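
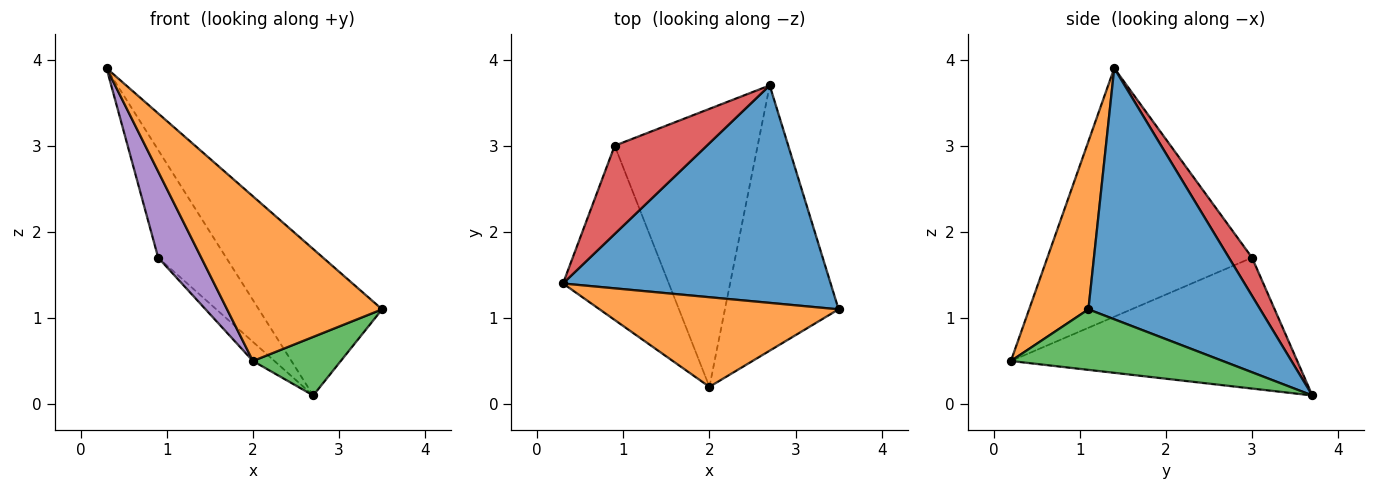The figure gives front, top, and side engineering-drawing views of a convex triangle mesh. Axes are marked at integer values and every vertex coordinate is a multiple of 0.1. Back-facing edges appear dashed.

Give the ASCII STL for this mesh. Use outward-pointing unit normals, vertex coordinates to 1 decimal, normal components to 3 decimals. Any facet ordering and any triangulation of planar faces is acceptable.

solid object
 facet normal 0.614 0.441 0.655
  outer loop
   vertex 2.7 3.7 0.1
   vertex 0.3 1.4 3.9
   vertex 3.5 1.1 1.1
  endloop
 endfacet
 facet normal 0.318 -0.833 0.453
  outer loop
   vertex 2.0 0.2 0.5
   vertex 3.5 1.1 1.1
   vertex 0.3 1.4 3.9
  endloop
 endfacet
 facet normal 0.461 -0.191 -0.866
  outer loop
   vertex 2.0 0.2 0.5
   vertex 2.7 3.7 0.1
   vertex 3.5 1.1 1.1
  endloop
 endfacet
 facet normal 0.254 0.748 0.613
  outer loop
   vertex 0.9 3.0 1.7
   vertex 0.3 1.4 3.9
   vertex 2.7 3.7 0.1
  endloop
 endfacet
 facet normal -0.903 -0.190 -0.385
  outer loop
   vertex 0.9 3.0 1.7
   vertex 2.0 0.2 0.5
   vertex 0.3 1.4 3.9
  endloop
 endfacet
 facet normal -0.674 0.051 -0.737
  outer loop
   vertex 0.9 3.0 1.7
   vertex 2.7 3.7 0.1
   vertex 2.0 0.2 0.5
  endloop
 endfacet
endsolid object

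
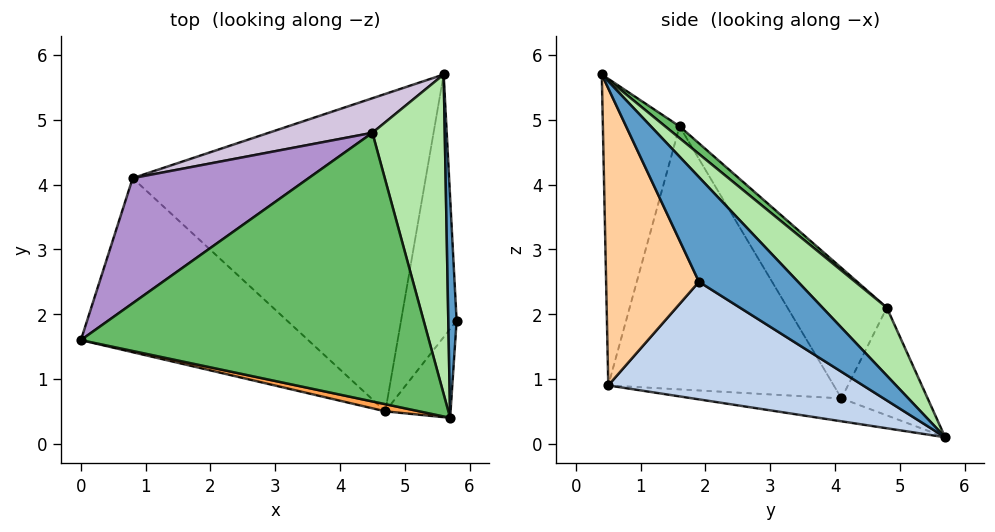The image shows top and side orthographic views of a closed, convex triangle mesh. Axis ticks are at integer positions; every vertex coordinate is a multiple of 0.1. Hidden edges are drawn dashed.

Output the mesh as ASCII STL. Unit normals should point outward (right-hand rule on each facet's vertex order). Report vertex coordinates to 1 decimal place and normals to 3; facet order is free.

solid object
 facet normal 0.992 0.102 0.079
  outer loop
   vertex 5.7 0.4 5.7
   vertex 5.8 1.9 2.5
   vertex 5.6 5.7 0.1
  endloop
 endfacet
 facet normal 0.883 -0.217 -0.417
  outer loop
   vertex 4.7 0.5 0.9
   vertex 5.6 5.7 0.1
   vertex 5.8 1.9 2.5
  endloop
 endfacet
 facet normal -0.209 -0.978 0.023
  outer loop
   vertex 4.7 0.5 0.9
   vertex 5.7 0.4 5.7
   vertex 0.0 1.6 4.9
  endloop
 endfacet
 facet normal 0.866 -0.463 -0.190
  outer loop
   vertex 4.7 0.5 0.9
   vertex 5.8 1.9 2.5
   vertex 5.7 0.4 5.7
  endloop
 endfacet
 facet normal 0.026 0.637 0.770
  outer loop
   vertex 4.5 4.8 2.1
   vertex 0.0 1.6 4.9
   vertex 5.7 0.4 5.7
  endloop
 endfacet
 facet normal 0.539 0.617 0.574
  outer loop
   vertex 4.5 4.8 2.1
   vertex 5.7 0.4 5.7
   vertex 5.6 5.7 0.1
  endloop
 endfacet
 facet normal -0.575 -0.650 -0.497
  outer loop
   vertex 0.8 4.1 0.7
   vertex 4.7 0.5 0.9
   vertex 0.0 1.6 4.9
  endloop
 endfacet
 facet normal -0.077 -0.139 -0.987
  outer loop
   vertex 0.8 4.1 0.7
   vertex 5.6 5.7 0.1
   vertex 4.7 0.5 0.9
  endloop
 endfacet
 facet normal -0.324 0.839 0.437
  outer loop
   vertex 0.8 4.1 0.7
   vertex 0.0 1.6 4.9
   vertex 4.5 4.8 2.1
  endloop
 endfacet
 facet normal -0.275 0.924 0.265
  outer loop
   vertex 0.8 4.1 0.7
   vertex 4.5 4.8 2.1
   vertex 5.6 5.7 0.1
  endloop
 endfacet
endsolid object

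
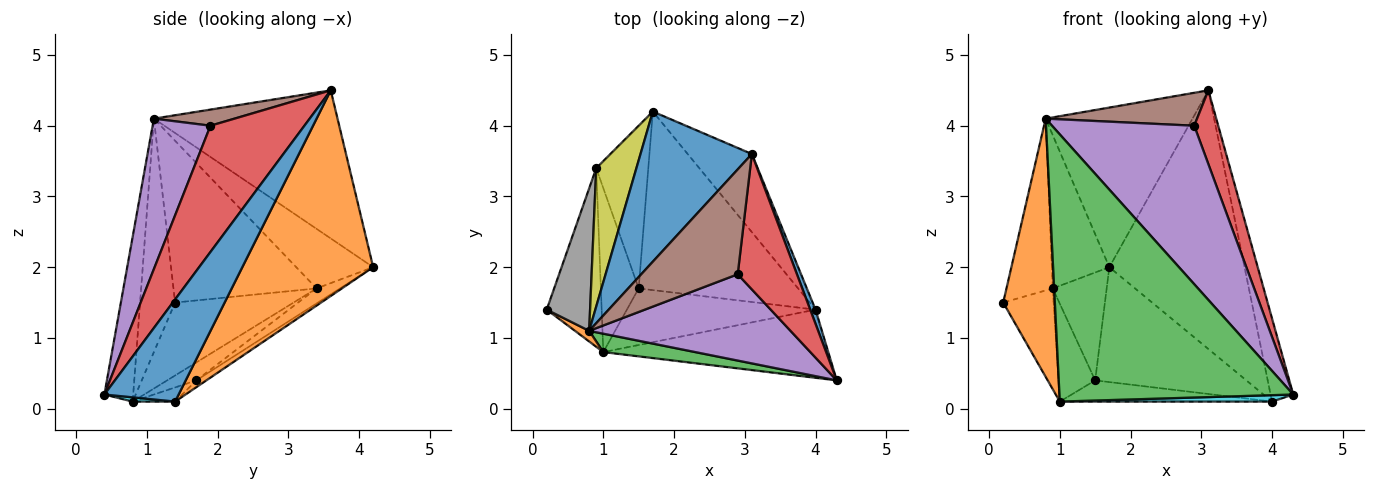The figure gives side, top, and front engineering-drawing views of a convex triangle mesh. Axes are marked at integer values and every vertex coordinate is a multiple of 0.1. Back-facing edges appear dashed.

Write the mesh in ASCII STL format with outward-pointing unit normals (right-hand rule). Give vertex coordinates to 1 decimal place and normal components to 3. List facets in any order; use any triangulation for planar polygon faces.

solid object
 facet normal -0.673 0.539 0.506
  outer loop
   vertex 0.8 1.1 4.1
   vertex 3.1 3.6 4.5
   vertex 1.7 4.2 2.0
  endloop
 endfacet
 facet normal -0.561 -0.827 0.034
  outer loop
   vertex 1.0 0.8 0.1
   vertex 0.8 1.1 4.1
   vertex 0.2 1.4 1.5
  endloop
 endfacet
 facet normal -0.122 -0.990 0.068
  outer loop
   vertex 1.0 0.8 0.1
   vertex 4.3 0.4 0.2
   vertex 0.8 1.1 4.1
  endloop
 endfacet
 facet normal 0.882 -0.226 0.414
  outer loop
   vertex 2.9 1.9 4.0
   vertex 4.3 0.4 0.2
   vertex 3.1 3.6 4.5
  endloop
 endfacet
 facet normal 0.336 -0.827 0.450
  outer loop
   vertex 2.9 1.9 4.0
   vertex 0.8 1.1 4.1
   vertex 4.3 0.4 0.2
  endloop
 endfacet
 facet normal 0.157 -0.296 0.942
  outer loop
   vertex 2.9 1.9 4.0
   vertex 3.1 3.6 4.5
   vertex 0.8 1.1 4.1
  endloop
 endfacet
 facet normal -0.756 0.322 -0.570
  outer loop
   vertex 0.9 3.4 1.7
   vertex 1.0 0.8 0.1
   vertex 0.2 1.4 1.5
  endloop
 endfacet
 facet normal -0.922 0.298 0.247
  outer loop
   vertex 0.9 3.4 1.7
   vertex 0.2 1.4 1.5
   vertex 0.8 1.1 4.1
  endloop
 endfacet
 facet normal -0.705 0.527 0.475
  outer loop
   vertex 0.9 3.4 1.7
   vertex 0.8 1.1 4.1
   vertex 1.7 4.2 2.0
  endloop
 endfacet
 facet normal 0.019 -0.094 -0.995
  outer loop
   vertex 4.0 1.4 0.1
   vertex 4.3 0.4 0.2
   vertex 1.0 0.8 0.1
  endloop
 endfacet
 facet normal 0.955 0.292 0.050
  outer loop
   vertex 4.0 1.4 0.1
   vertex 3.1 3.6 4.5
   vertex 4.3 0.4 0.2
  endloop
 endfacet
 facet normal 0.680 0.702 -0.212
  outer loop
   vertex 4.0 1.4 0.1
   vertex 1.7 4.2 2.0
   vertex 3.1 3.6 4.5
  endloop
 endfacet
 facet normal -0.036 0.541 -0.840
  outer loop
   vertex 1.5 1.7 0.4
   vertex 1.7 4.2 2.0
   vertex 4.0 1.4 0.1
  endloop
 endfacet
 facet normal -0.070 0.350 -0.934
  outer loop
   vertex 1.5 1.7 0.4
   vertex 4.0 1.4 0.1
   vertex 1.0 0.8 0.1
  endloop
 endfacet
 facet normal -0.233 0.537 -0.810
  outer loop
   vertex 1.5 1.7 0.4
   vertex 0.9 3.4 1.7
   vertex 1.7 4.2 2.0
  endloop
 endfacet
 facet normal -0.378 0.475 -0.795
  outer loop
   vertex 1.5 1.7 0.4
   vertex 1.0 0.8 0.1
   vertex 0.9 3.4 1.7
  endloop
 endfacet
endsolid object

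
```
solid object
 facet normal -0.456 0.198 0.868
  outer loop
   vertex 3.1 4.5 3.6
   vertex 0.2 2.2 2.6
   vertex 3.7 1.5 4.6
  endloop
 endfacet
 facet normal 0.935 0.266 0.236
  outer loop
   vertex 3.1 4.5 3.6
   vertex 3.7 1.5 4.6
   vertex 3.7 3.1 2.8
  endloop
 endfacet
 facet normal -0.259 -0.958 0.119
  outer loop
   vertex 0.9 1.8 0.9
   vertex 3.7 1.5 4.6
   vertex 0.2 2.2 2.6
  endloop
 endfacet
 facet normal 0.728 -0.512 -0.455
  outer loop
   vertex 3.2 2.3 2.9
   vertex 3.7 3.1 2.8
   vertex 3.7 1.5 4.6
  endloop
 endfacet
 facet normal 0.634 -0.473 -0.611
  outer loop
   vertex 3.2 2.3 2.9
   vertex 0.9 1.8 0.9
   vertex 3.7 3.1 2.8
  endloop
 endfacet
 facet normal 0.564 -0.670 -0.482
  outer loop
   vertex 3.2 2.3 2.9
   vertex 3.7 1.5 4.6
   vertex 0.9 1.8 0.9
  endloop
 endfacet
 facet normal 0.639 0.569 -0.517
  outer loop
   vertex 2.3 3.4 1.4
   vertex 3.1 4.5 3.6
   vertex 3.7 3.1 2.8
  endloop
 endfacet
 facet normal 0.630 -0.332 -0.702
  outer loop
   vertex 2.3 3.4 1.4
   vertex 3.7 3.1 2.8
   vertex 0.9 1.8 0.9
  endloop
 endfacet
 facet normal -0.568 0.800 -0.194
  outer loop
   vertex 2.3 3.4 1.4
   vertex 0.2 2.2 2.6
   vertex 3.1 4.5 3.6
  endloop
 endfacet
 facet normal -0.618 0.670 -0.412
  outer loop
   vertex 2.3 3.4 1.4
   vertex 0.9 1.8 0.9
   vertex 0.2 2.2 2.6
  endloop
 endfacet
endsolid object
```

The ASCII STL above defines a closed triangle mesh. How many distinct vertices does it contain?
7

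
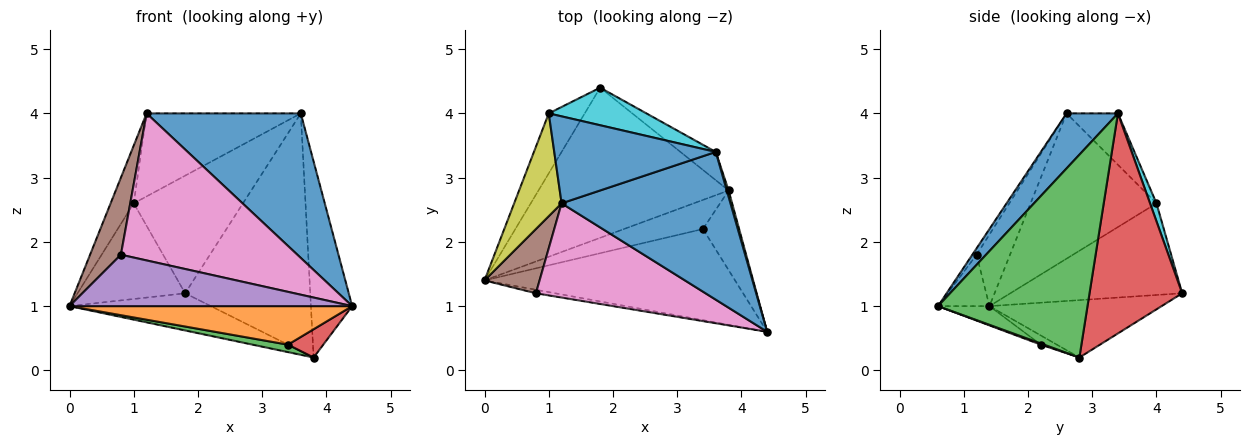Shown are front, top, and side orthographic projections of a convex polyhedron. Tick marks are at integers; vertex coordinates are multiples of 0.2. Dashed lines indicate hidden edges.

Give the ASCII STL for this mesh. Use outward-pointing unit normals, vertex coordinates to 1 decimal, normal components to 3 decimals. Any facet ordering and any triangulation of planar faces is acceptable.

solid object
 facet normal 0.227 -0.681 0.696
  outer loop
   vertex 3.6 3.4 4.0
   vertex 1.2 2.6 4.0
   vertex 4.4 0.6 1.0
  endloop
 endfacet
 facet normal -0.281 0.231 -0.932
  outer loop
   vertex 3.8 2.8 0.2
   vertex 0.0 1.4 1.0
   vertex 1.8 4.4 1.2
  endloop
 endfacet
 facet normal 0.964 0.266 0.009
  outer loop
   vertex 3.8 2.8 0.2
   vertex 3.6 3.4 4.0
   vertex 4.4 0.6 1.0
  endloop
 endfacet
 facet normal 0.592 0.800 -0.095
  outer loop
   vertex 3.8 2.8 0.2
   vertex 1.8 4.4 1.2
   vertex 3.6 3.4 4.0
  endloop
 endfacet
 facet normal -0.178 -0.982 -0.067
  outer loop
   vertex 0.8 1.2 1.8
   vertex 0.0 1.4 1.0
   vertex 4.4 0.6 1.0
  endloop
 endfacet
 facet normal -0.640 -0.590 0.492
  outer loop
   vertex 0.8 1.2 1.8
   vertex 1.2 2.6 4.0
   vertex 0.0 1.4 1.0
  endloop
 endfacet
 facet normal -0.020 -0.842 0.539
  outer loop
   vertex 0.8 1.2 1.8
   vertex 4.4 0.6 1.0
   vertex 1.2 2.6 4.0
  endloop
 endfacet
 facet normal -0.804 0.504 -0.316
  outer loop
   vertex 1.0 4.0 2.6
   vertex 1.8 4.4 1.2
   vertex 0.0 1.4 1.0
  endloop
 endfacet
 facet normal -0.936 0.172 0.306
  outer loop
   vertex 1.0 4.0 2.6
   vertex 0.0 1.4 1.0
   vertex 1.2 2.6 4.0
  endloop
 endfacet
 facet normal 0.056 0.951 0.304
  outer loop
   vertex 1.0 4.0 2.6
   vertex 3.6 3.4 4.0
   vertex 1.8 4.4 1.2
  endloop
 endfacet
 facet normal -0.224 0.673 0.705
  outer loop
   vertex 1.0 4.0 2.6
   vertex 1.2 2.6 4.0
   vertex 3.6 3.4 4.0
  endloop
 endfacet
 facet normal -0.071 -0.389 -0.919
  outer loop
   vertex 3.4 2.2 0.4
   vertex 4.4 0.6 1.0
   vertex 0.0 1.4 1.0
  endloop
 endfacet
 facet normal -0.112 -0.246 -0.963
  outer loop
   vertex 3.4 2.2 0.4
   vertex 0.0 1.4 1.0
   vertex 3.8 2.8 0.2
  endloop
 endfacet
 facet normal 0.030 -0.334 -0.942
  outer loop
   vertex 3.4 2.2 0.4
   vertex 3.8 2.8 0.2
   vertex 4.4 0.6 1.0
  endloop
 endfacet
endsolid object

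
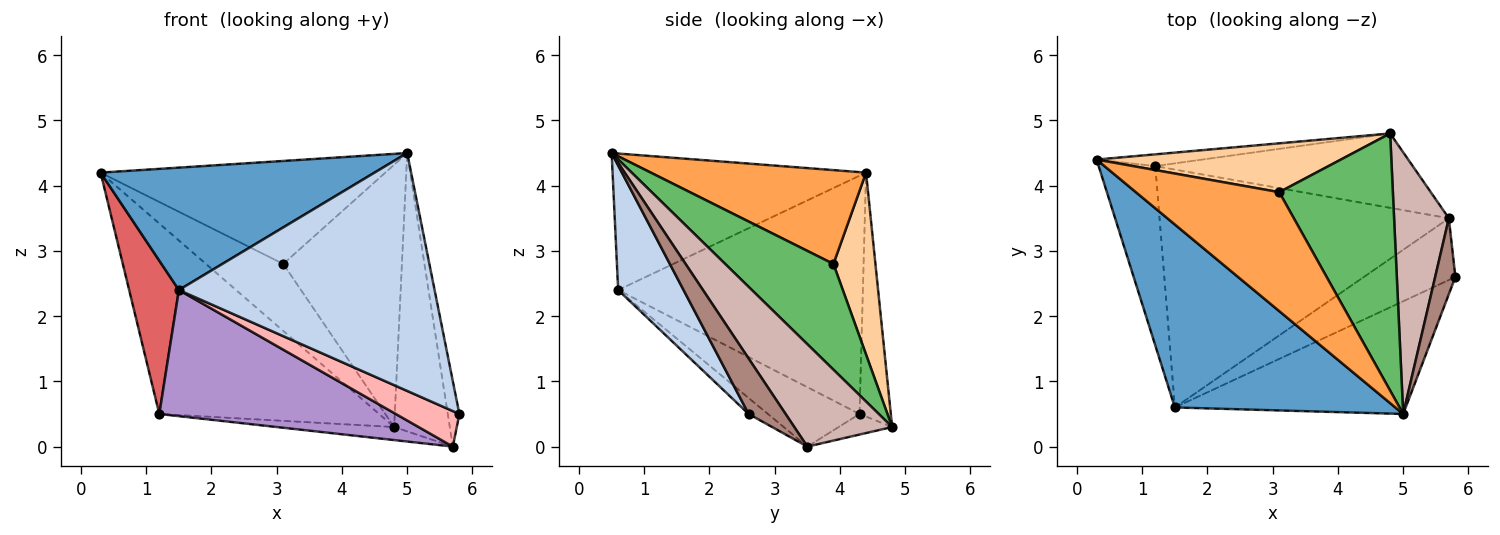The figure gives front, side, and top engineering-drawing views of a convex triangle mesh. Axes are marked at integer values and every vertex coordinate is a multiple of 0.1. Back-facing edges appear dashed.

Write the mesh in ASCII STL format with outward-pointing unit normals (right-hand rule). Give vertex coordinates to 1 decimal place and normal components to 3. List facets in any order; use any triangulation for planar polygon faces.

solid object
 facet normal -0.458 -0.495 0.739
  outer loop
   vertex 1.5 0.6 2.4
   vertex 5.0 0.5 4.5
   vertex 0.3 4.4 4.2
  endloop
 endfacet
 facet normal 0.225 -0.880 -0.417
  outer loop
   vertex 1.5 0.6 2.4
   vertex 5.8 2.6 0.5
   vertex 5.0 0.5 4.5
  endloop
 endfacet
 facet normal 0.444 0.587 0.678
  outer loop
   vertex 3.1 3.9 2.8
   vertex 0.3 4.4 4.2
   vertex 5.0 0.5 4.5
  endloop
 endfacet
 facet normal 0.402 0.740 0.540
  outer loop
   vertex 3.1 3.9 2.8
   vertex 4.8 4.8 0.3
   vertex 0.3 4.4 4.2
  endloop
 endfacet
 facet normal 0.546 0.598 0.587
  outer loop
   vertex 3.1 3.9 2.8
   vertex 5.0 0.5 4.5
   vertex 4.8 4.8 0.3
  endloop
 endfacet
 facet normal -0.141 0.988 -0.061
  outer loop
   vertex 1.2 4.3 0.5
   vertex 0.3 4.4 4.2
   vertex 4.8 4.8 0.3
  endloop
 endfacet
 facet normal -0.954 -0.194 -0.227
  outer loop
   vertex 1.2 4.3 0.5
   vertex 1.5 0.6 2.4
   vertex 0.3 4.4 4.2
  endloop
 endfacet
 facet normal -0.150 -0.493 -0.857
  outer loop
   vertex 5.7 3.5 0.0
   vertex 5.8 2.6 0.5
   vertex 1.5 0.6 2.4
  endloop
 endfacet
 facet normal -0.179 -0.461 -0.869
  outer loop
   vertex 5.7 3.5 0.0
   vertex 1.5 0.6 2.4
   vertex 1.2 4.3 0.5
  endloop
 endfacet
 facet normal -0.078 0.172 -0.982
  outer loop
   vertex 5.7 3.5 0.0
   vertex 1.2 4.3 0.5
   vertex 4.8 4.8 0.3
  endloop
 endfacet
 facet normal 0.901 0.283 0.329
  outer loop
   vertex 5.7 3.5 0.0
   vertex 5.0 0.5 4.5
   vertex 5.8 2.6 0.5
  endloop
 endfacet
 facet normal 0.788 0.448 0.422
  outer loop
   vertex 5.7 3.5 0.0
   vertex 4.8 4.8 0.3
   vertex 5.0 0.5 4.5
  endloop
 endfacet
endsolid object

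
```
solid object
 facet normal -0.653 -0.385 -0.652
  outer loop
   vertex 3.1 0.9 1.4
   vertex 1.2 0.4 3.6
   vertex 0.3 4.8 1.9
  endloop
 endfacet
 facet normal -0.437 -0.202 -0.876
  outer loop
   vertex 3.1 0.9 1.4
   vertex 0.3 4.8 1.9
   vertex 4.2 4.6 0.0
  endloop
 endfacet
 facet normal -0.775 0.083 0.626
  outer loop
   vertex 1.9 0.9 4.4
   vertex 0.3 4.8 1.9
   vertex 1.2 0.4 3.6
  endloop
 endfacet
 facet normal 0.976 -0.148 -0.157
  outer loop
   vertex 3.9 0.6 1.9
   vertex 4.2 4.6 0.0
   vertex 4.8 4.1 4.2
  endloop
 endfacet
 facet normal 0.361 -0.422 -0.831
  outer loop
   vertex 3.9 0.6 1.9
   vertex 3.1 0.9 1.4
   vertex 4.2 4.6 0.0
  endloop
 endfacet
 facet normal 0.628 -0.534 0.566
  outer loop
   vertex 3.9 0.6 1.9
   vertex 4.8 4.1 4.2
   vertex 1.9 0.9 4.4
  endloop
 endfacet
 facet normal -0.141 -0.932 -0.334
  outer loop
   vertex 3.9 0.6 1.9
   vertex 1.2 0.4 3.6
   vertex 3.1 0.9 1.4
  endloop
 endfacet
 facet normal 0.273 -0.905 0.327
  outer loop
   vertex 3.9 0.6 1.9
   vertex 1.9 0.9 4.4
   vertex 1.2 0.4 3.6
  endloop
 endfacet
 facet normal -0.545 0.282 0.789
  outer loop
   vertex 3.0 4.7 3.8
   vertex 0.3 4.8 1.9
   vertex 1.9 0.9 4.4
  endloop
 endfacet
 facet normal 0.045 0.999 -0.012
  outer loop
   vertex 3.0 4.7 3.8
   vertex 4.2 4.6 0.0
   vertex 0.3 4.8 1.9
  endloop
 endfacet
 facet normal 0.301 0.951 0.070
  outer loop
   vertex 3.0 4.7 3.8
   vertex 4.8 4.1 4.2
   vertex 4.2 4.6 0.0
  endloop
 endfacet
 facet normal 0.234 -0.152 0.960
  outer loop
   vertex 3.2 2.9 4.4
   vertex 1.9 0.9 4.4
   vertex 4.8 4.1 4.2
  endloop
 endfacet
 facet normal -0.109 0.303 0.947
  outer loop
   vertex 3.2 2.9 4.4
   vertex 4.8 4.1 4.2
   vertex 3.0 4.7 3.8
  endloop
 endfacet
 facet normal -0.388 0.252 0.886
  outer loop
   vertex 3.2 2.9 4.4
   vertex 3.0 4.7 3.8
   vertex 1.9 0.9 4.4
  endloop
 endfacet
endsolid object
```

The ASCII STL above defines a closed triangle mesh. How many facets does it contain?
14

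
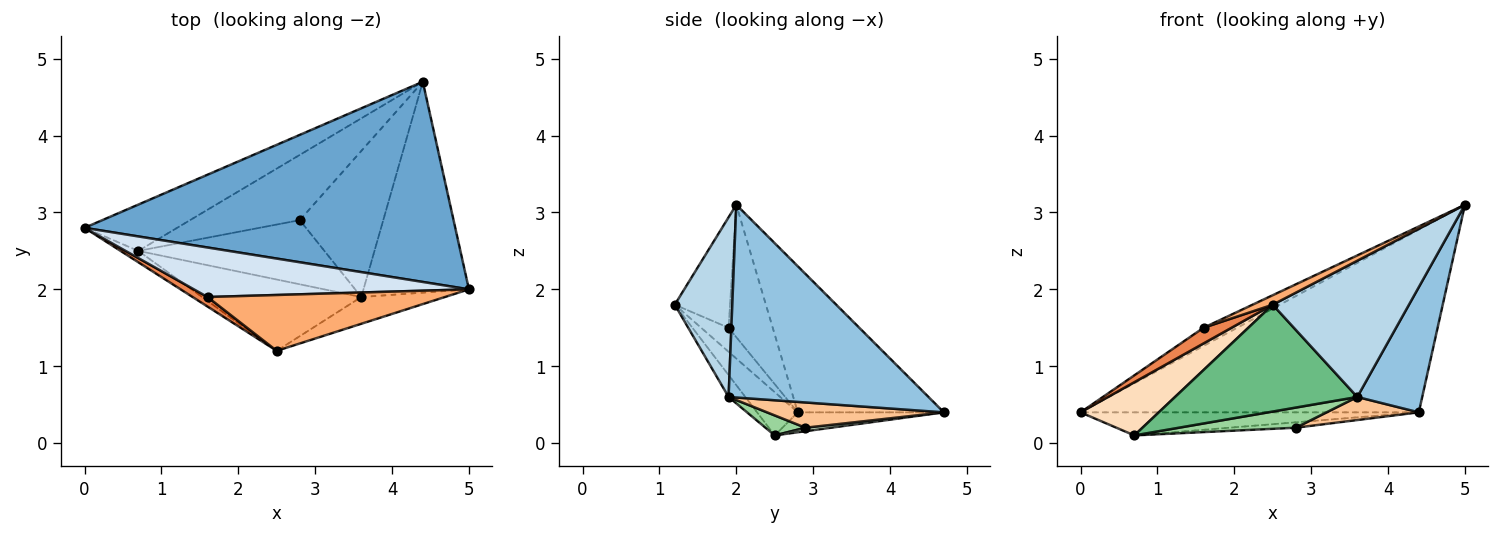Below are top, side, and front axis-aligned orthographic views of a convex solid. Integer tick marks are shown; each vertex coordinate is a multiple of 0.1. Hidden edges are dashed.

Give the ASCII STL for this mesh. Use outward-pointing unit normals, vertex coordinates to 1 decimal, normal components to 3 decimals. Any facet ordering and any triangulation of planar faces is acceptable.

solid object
 facet normal -0.279 0.647 0.709
  outer loop
   vertex 4.4 4.7 0.4
   vertex 0.0 2.8 0.4
   vertex 5.0 2.0 3.1
  endloop
 endfacet
 facet normal 0.844 -0.274 -0.462
  outer loop
   vertex 3.6 1.9 0.6
   vertex 4.4 4.7 0.4
   vertex 5.0 2.0 3.1
  endloop
 endfacet
 facet normal 0.383 -0.907 -0.178
  outer loop
   vertex 3.6 1.9 0.6
   vertex 5.0 2.0 3.1
   vertex 2.5 1.2 1.8
  endloop
 endfacet
 facet normal -0.412 0.314 0.856
  outer loop
   vertex 1.6 1.9 1.5
   vertex 5.0 2.0 3.1
   vertex 0.0 2.8 0.4
  endloop
 endfacet
 facet normal -0.642 -0.655 0.398
  outer loop
   vertex 1.6 1.9 1.5
   vertex 0.0 2.8 0.4
   vertex 2.5 1.2 1.8
  endloop
 endfacet
 facet normal -0.417 -0.152 0.896
  outer loop
   vertex 1.6 1.9 1.5
   vertex 2.5 1.2 1.8
   vertex 5.0 2.0 3.1
  endloop
 endfacet
 facet normal 0.286 -0.149 -0.946
  outer loop
   vertex 2.8 2.9 0.2
   vertex 4.4 4.7 0.4
   vertex 3.6 1.9 0.6
  endloop
 endfacet
 facet normal -0.453 -0.872 -0.186
  outer loop
   vertex 0.7 2.5 0.1
   vertex 2.5 1.2 1.8
   vertex 0.0 2.8 0.4
  endloop
 endfacet
 facet normal -0.076 -0.829 -0.554
  outer loop
   vertex 0.7 2.5 0.1
   vertex 3.6 1.9 0.6
   vertex 2.5 1.2 1.8
  endloop
 endfacet
 facet normal 0.102 -0.298 -0.949
  outer loop
   vertex 0.7 2.5 0.1
   vertex 2.8 2.9 0.2
   vertex 3.6 1.9 0.6
  endloop
 endfacet
 facet normal -0.189 0.438 -0.879
  outer loop
   vertex 0.7 2.5 0.1
   vertex 0.0 2.8 0.4
   vertex 4.4 4.7 0.4
  endloop
 endfacet
 facet normal 0.032 0.082 -0.996
  outer loop
   vertex 0.7 2.5 0.1
   vertex 4.4 4.7 0.4
   vertex 2.8 2.9 0.2
  endloop
 endfacet
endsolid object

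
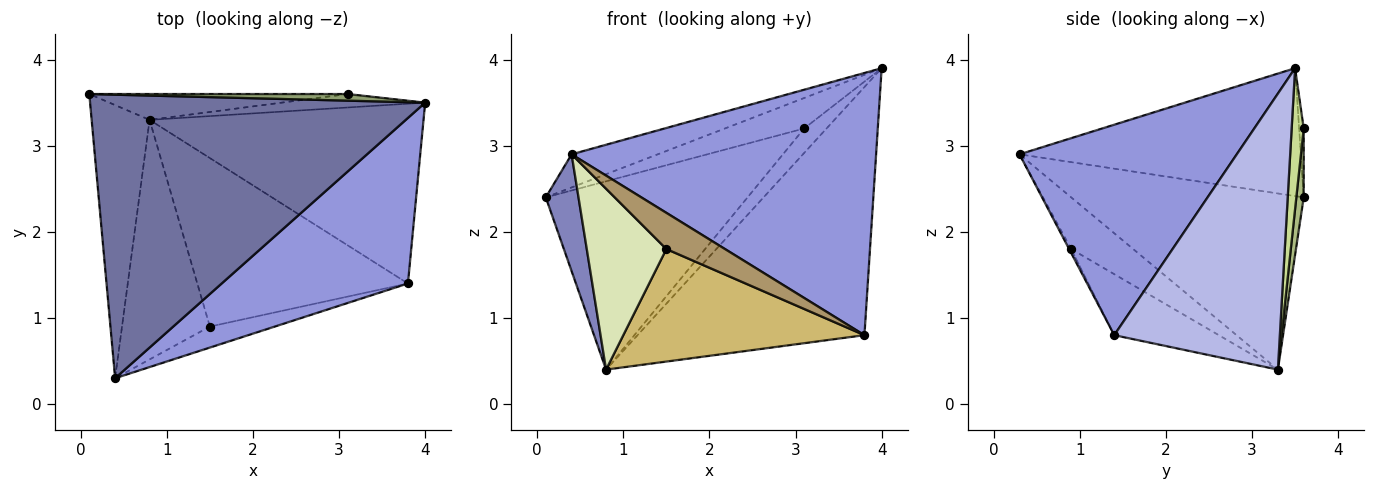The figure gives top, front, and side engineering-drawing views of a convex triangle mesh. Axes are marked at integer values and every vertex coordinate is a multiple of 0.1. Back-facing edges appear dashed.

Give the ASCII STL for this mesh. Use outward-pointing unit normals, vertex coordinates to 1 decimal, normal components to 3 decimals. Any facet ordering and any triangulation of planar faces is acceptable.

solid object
 facet normal -0.354 0.109 0.929
  outer loop
   vertex 0.4 0.3 2.9
   vertex 4.0 3.5 3.9
   vertex 0.1 3.6 2.4
  endloop
 endfacet
 facet normal -0.942 -0.133 -0.310
  outer loop
   vertex 0.8 3.3 0.4
   vertex 0.4 0.3 2.9
   vertex 0.1 3.6 2.4
  endloop
 endfacet
 facet normal 0.517 -0.724 0.457
  outer loop
   vertex 3.8 1.4 0.8
   vertex 4.0 3.5 3.9
   vertex 0.4 0.3 2.9
  endloop
 endfacet
 facet normal 0.509 0.697 -0.505
  outer loop
   vertex 3.8 1.4 0.8
   vertex 0.8 3.3 0.4
   vertex 4.0 3.5 3.9
  endloop
 endfacet
 facet normal -0.057 0.976 0.212
  outer loop
   vertex 3.1 3.6 3.2
   vertex 0.1 3.6 2.4
   vertex 4.0 3.5 3.9
  endloop
 endfacet
 facet normal 0.036 0.990 -0.136
  outer loop
   vertex 3.1 3.6 3.2
   vertex 0.8 3.3 0.4
   vertex 0.1 3.6 2.4
  endloop
 endfacet
 facet normal 0.427 0.793 -0.435
  outer loop
   vertex 3.1 3.6 3.2
   vertex 4.0 3.5 3.9
   vertex 0.8 3.3 0.4
  endloop
 endfacet
 facet normal -0.425 -0.545 -0.722
  outer loop
   vertex 1.5 0.9 1.8
   vertex 0.4 0.3 2.9
   vertex 0.8 3.3 0.4
  endloop
 endfacet
 facet normal -0.030 -0.864 -0.502
  outer loop
   vertex 1.5 0.9 1.8
   vertex 3.8 1.4 0.8
   vertex 0.4 0.3 2.9
  endloop
 endfacet
 facet normal -0.234 -0.540 -0.808
  outer loop
   vertex 1.5 0.9 1.8
   vertex 0.8 3.3 0.4
   vertex 3.8 1.4 0.8
  endloop
 endfacet
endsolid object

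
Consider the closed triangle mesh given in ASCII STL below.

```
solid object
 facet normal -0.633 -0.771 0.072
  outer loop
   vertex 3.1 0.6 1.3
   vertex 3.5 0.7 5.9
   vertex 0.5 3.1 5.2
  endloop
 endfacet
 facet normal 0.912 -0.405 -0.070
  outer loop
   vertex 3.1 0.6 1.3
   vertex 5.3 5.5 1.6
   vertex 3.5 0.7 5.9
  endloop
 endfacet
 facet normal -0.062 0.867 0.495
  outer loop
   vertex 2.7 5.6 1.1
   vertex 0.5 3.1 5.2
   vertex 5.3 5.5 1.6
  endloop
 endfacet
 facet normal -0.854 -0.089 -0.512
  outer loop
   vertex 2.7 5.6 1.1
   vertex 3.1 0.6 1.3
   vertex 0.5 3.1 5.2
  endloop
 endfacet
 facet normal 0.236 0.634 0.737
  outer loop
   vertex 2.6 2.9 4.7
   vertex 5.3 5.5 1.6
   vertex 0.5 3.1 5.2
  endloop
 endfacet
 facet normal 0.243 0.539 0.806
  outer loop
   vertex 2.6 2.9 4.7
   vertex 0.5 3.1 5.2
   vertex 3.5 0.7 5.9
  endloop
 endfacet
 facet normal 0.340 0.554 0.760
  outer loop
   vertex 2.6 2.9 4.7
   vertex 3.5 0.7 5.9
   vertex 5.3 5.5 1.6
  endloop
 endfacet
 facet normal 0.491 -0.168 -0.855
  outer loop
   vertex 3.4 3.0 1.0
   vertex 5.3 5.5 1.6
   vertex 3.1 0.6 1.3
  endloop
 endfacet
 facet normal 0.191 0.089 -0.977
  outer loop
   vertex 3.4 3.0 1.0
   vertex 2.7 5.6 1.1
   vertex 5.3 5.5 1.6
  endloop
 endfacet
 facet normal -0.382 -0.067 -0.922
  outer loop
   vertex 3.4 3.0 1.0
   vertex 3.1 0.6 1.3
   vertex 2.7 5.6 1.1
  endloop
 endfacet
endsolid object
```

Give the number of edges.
15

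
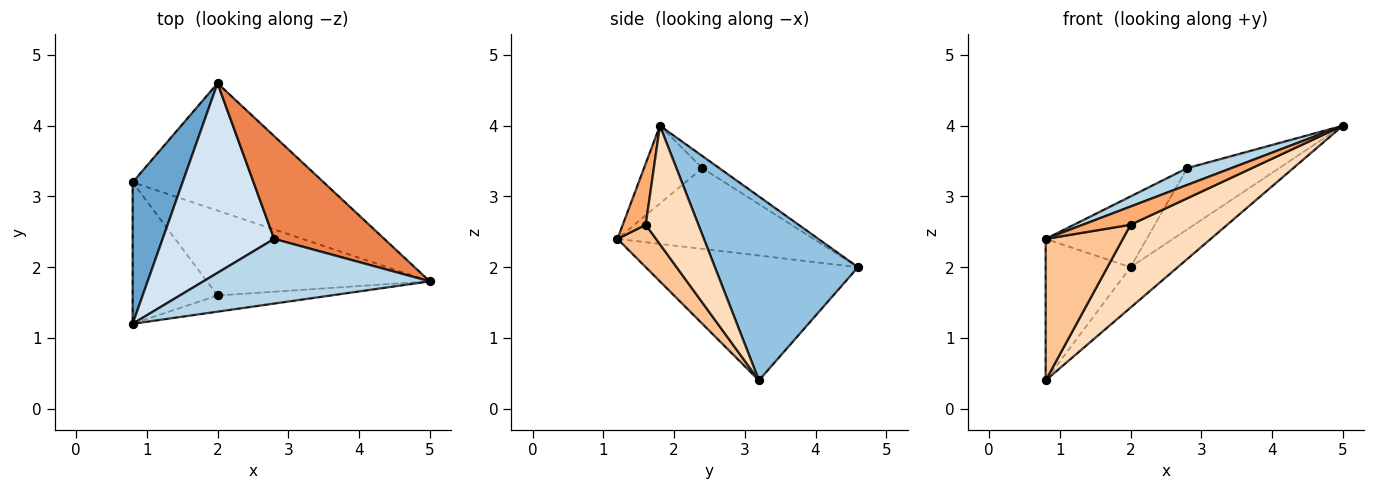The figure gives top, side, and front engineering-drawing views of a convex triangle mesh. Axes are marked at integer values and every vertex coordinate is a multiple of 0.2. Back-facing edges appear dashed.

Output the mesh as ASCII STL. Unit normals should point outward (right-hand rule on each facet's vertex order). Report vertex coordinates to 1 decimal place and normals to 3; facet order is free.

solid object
 facet normal -0.870 0.348 0.348
  outer loop
   vertex 0.8 3.2 0.4
   vertex 0.8 1.2 2.4
   vertex 2.0 4.6 2.0
  endloop
 endfacet
 facet normal 0.676 0.223 -0.702
  outer loop
   vertex 0.8 3.2 0.4
   vertex 2.0 4.6 2.0
   vertex 5.0 1.8 4.0
  endloop
 endfacet
 facet normal -0.316 -0.239 0.918
  outer loop
   vertex 2.8 2.4 3.4
   vertex 0.8 1.2 2.4
   vertex 5.0 1.8 4.0
  endloop
 endfacet
 facet normal -0.561 0.289 0.775
  outer loop
   vertex 2.8 2.4 3.4
   vertex 2.0 4.6 2.0
   vertex 0.8 1.2 2.4
  endloop
 endfacet
 facet normal -0.094 0.510 0.855
  outer loop
   vertex 2.8 2.4 3.4
   vertex 5.0 1.8 4.0
   vertex 2.0 4.6 2.0
  endloop
 endfacet
 facet normal 0.339 -0.703 -0.625
  outer loop
   vertex 2.0 1.6 2.6
   vertex 5.0 1.8 4.0
   vertex 0.8 1.2 2.4
  endloop
 endfacet
 facet normal 0.333 -0.667 -0.667
  outer loop
   vertex 2.0 1.6 2.6
   vertex 0.8 1.2 2.4
   vertex 0.8 3.2 0.4
  endloop
 endfacet
 facet normal 0.356 -0.653 -0.669
  outer loop
   vertex 2.0 1.6 2.6
   vertex 0.8 3.2 0.4
   vertex 5.0 1.8 4.0
  endloop
 endfacet
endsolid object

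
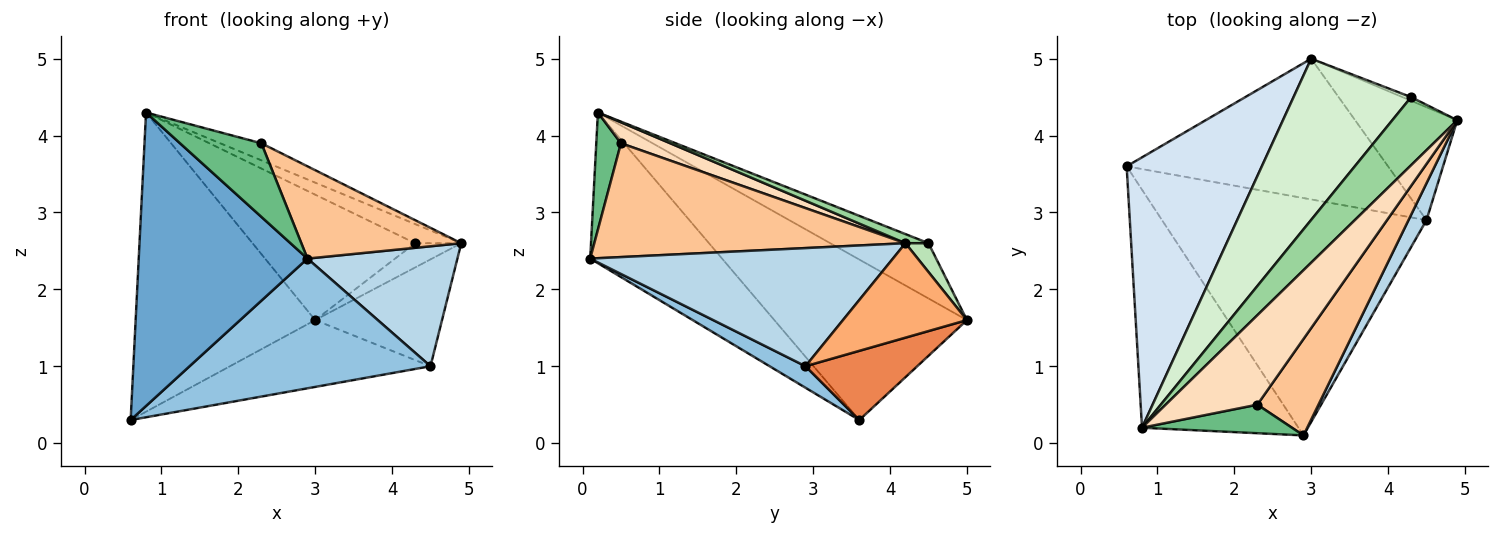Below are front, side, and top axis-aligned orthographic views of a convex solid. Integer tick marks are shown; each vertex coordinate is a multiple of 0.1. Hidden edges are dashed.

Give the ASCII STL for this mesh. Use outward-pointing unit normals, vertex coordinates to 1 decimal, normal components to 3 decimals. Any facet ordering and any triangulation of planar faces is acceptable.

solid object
 facet normal -0.519 -0.664 -0.538
  outer loop
   vertex 0.8 0.2 4.3
   vertex 0.6 3.6 0.3
   vertex 2.9 0.1 2.4
  endloop
 endfacet
 facet normal 0.071 -0.478 -0.875
  outer loop
   vertex 4.5 2.9 1.0
   vertex 2.9 0.1 2.4
   vertex 0.6 3.6 0.3
  endloop
 endfacet
 facet normal 0.888 -0.440 0.135
  outer loop
   vertex 4.5 2.9 1.0
   vertex 4.9 4.2 2.6
   vertex 2.9 0.1 2.4
  endloop
 endfacet
 facet normal -0.623 0.581 0.525
  outer loop
   vertex 3.0 5.0 1.6
   vertex 0.6 3.6 0.3
   vertex 0.8 0.2 4.3
  endloop
 endfacet
 facet normal 0.233 0.417 -0.879
  outer loop
   vertex 3.0 5.0 1.6
   vertex 4.5 2.9 1.0
   vertex 0.6 3.6 0.3
  endloop
 endfacet
 facet normal 0.558 0.571 -0.603
  outer loop
   vertex 3.0 5.0 1.6
   vertex 4.9 4.2 2.6
   vertex 4.5 2.9 1.0
  endloop
 endfacet
 facet normal 0.803 -0.413 0.431
  outer loop
   vertex 2.3 0.5 3.9
   vertex 2.9 0.1 2.4
   vertex 4.9 4.2 2.6
  endloop
 endfacet
 facet normal 0.219 0.183 0.958
  outer loop
   vertex 2.3 0.5 3.9
   vertex 4.9 4.2 2.6
   vertex 0.8 0.2 4.3
  endloop
 endfacet
 facet normal 0.272 -0.897 0.348
  outer loop
   vertex 2.3 0.5 3.9
   vertex 0.8 0.2 4.3
   vertex 2.9 0.1 2.4
  endloop
 endfacet
 facet normal 0.134 0.268 0.954
  outer loop
   vertex 4.3 4.5 2.6
   vertex 0.8 0.2 4.3
   vertex 4.9 4.2 2.6
  endloop
 endfacet
 facet normal 0.443 0.886 -0.133
  outer loop
   vertex 4.3 4.5 2.6
   vertex 4.9 4.2 2.6
   vertex 3.0 5.0 1.6
  endloop
 endfacet
 facet normal -0.348 0.576 0.740
  outer loop
   vertex 4.3 4.5 2.6
   vertex 3.0 5.0 1.6
   vertex 0.8 0.2 4.3
  endloop
 endfacet
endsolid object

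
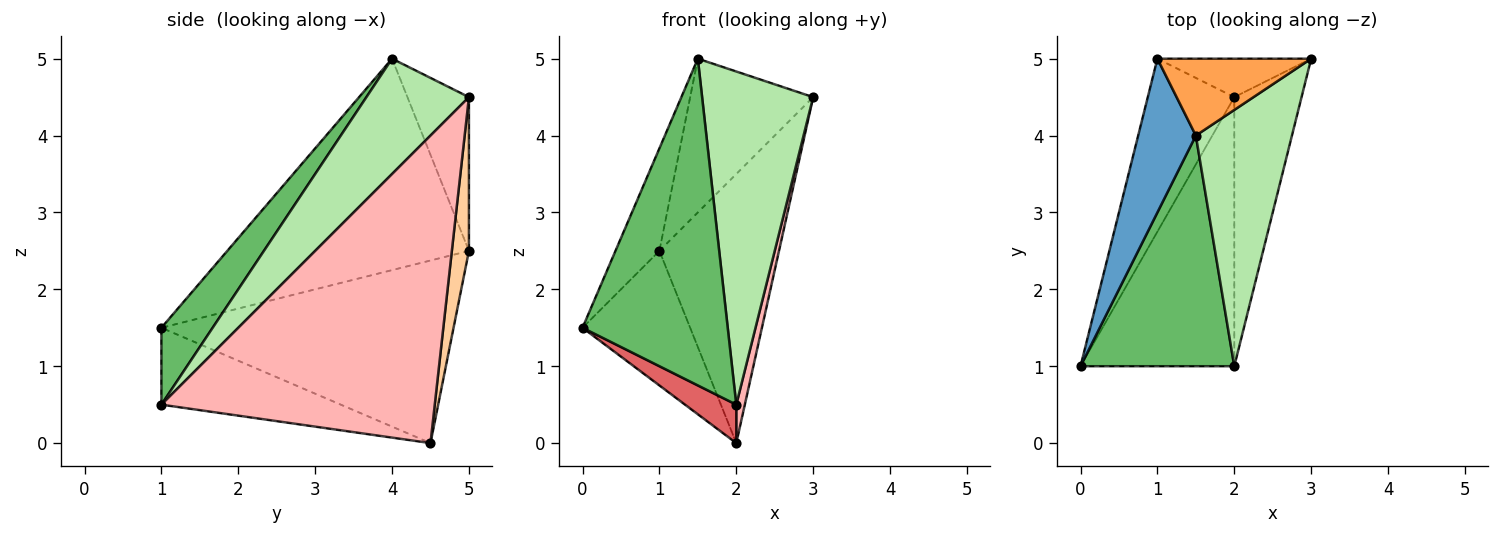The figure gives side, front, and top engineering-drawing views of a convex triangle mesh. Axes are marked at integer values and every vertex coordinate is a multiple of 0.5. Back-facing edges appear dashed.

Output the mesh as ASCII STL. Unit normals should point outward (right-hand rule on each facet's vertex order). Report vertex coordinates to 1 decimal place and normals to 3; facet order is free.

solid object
 facet normal -0.950 0.173 0.259
  outer loop
   vertex 1.0 5.0 2.5
   vertex 0.0 1.0 1.5
   vertex 1.5 4.0 5.0
  endloop
 endfacet
 facet normal -0.857 0.316 -0.406
  outer loop
   vertex 1.0 5.0 2.5
   vertex 2.0 4.5 0.0
   vertex 0.0 1.0 1.5
  endloop
 endfacet
 facet normal -0.408 0.816 0.408
  outer loop
   vertex 1.0 5.0 2.5
   vertex 1.5 4.0 5.0
   vertex 3.0 5.0 4.5
  endloop
 endfacet
 facet normal 0.140 0.980 -0.140
  outer loop
   vertex 1.0 5.0 2.5
   vertex 3.0 5.0 4.5
   vertex 2.0 4.5 0.0
  endloop
 endfacet
 facet normal 0.277 -0.785 0.554
  outer loop
   vertex 2.0 1.0 0.5
   vertex 1.5 4.0 5.0
   vertex 0.0 1.0 1.5
  endloop
 endfacet
 facet normal 0.590 -0.640 0.492
  outer loop
   vertex 2.0 1.0 0.5
   vertex 3.0 5.0 4.5
   vertex 1.5 4.0 5.0
  endloop
 endfacet
 facet normal -0.444 -0.127 -0.887
  outer loop
   vertex 2.0 1.0 0.5
   vertex 0.0 1.0 1.5
   vertex 2.0 4.5 0.0
  endloop
 endfacet
 facet normal 0.976 -0.031 -0.214
  outer loop
   vertex 2.0 1.0 0.5
   vertex 2.0 4.5 0.0
   vertex 3.0 5.0 4.5
  endloop
 endfacet
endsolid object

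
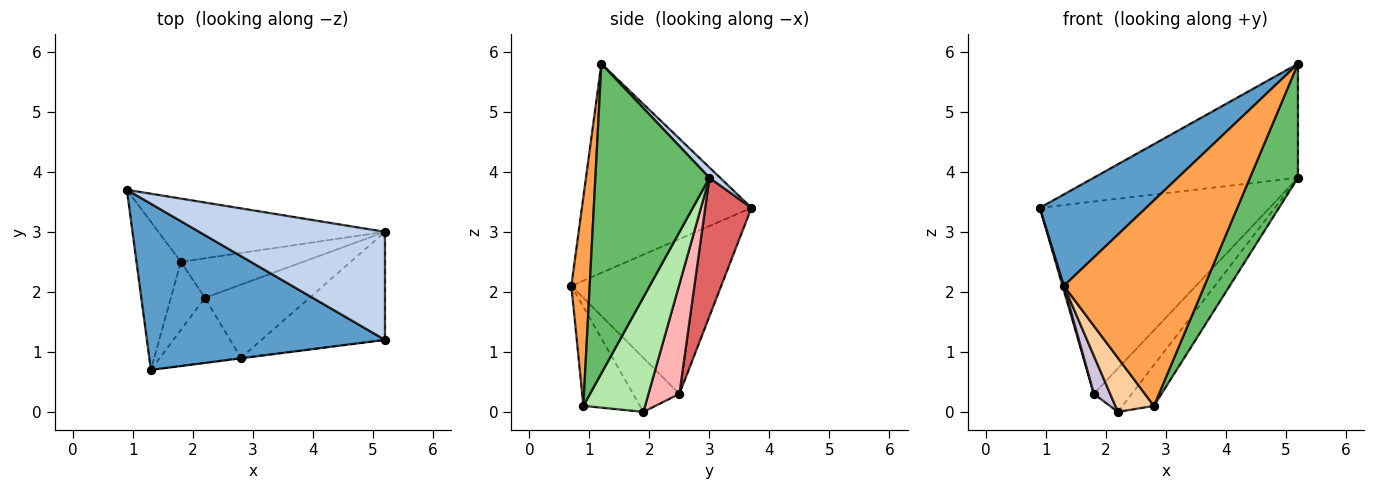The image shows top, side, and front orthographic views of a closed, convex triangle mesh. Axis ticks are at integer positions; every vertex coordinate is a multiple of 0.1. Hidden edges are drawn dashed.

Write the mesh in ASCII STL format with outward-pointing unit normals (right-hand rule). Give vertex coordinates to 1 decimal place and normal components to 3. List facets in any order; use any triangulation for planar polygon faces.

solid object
 facet normal -0.610 -0.382 0.694
  outer loop
   vertex 1.3 0.7 2.1
   vertex 5.2 1.2 5.8
   vertex 0.9 3.7 3.4
  endloop
 endfacet
 facet normal 0.038 0.725 0.687
  outer loop
   vertex 5.2 3.0 3.9
   vertex 0.9 3.7 3.4
   vertex 5.2 1.2 5.8
  endloop
 endfacet
 facet normal 0.129 -0.992 -0.002
  outer loop
   vertex 2.8 0.9 0.1
   vertex 5.2 1.2 5.8
   vertex 1.3 0.7 2.1
  endloop
 endfacet
 facet normal -0.684 -0.467 -0.560
  outer loop
   vertex 2.8 0.9 0.1
   vertex 1.3 0.7 2.1
   vertex 2.2 1.9 0.0
  endloop
 endfacet
 facet normal 0.865 -0.364 -0.345
  outer loop
   vertex 2.8 0.9 0.1
   vertex 5.2 3.0 3.9
   vertex 5.2 1.2 5.8
  endloop
 endfacet
 facet normal 0.691 0.352 -0.631
  outer loop
   vertex 2.8 0.9 0.1
   vertex 2.2 1.9 0.0
   vertex 5.2 3.0 3.9
  endloop
 endfacet
 facet normal 0.188 0.933 -0.307
  outer loop
   vertex 1.8 2.5 0.3
   vertex 0.9 3.7 3.4
   vertex 5.2 3.0 3.9
  endloop
 endfacet
 facet normal 0.517 0.633 -0.576
  outer loop
   vertex 1.8 2.5 0.3
   vertex 5.2 3.0 3.9
   vertex 2.2 1.9 0.0
  endloop
 endfacet
 facet normal -0.961 -0.009 -0.276
  outer loop
   vertex 1.8 2.5 0.3
   vertex 1.3 0.7 2.1
   vertex 0.9 3.7 3.4
  endloop
 endfacet
 facet normal -0.811 -0.285 -0.511
  outer loop
   vertex 1.8 2.5 0.3
   vertex 2.2 1.9 0.0
   vertex 1.3 0.7 2.1
  endloop
 endfacet
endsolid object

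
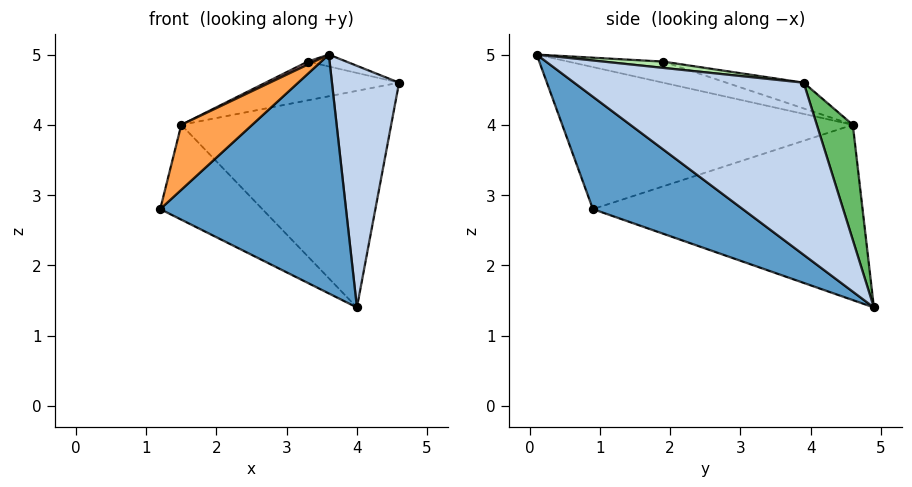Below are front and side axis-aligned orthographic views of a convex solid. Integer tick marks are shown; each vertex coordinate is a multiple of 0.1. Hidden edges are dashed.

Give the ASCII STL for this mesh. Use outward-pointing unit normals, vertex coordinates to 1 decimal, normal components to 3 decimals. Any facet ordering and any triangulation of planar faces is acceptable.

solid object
 facet normal 0.451 -0.559 -0.696
  outer loop
   vertex 4.0 4.9 1.4
   vertex 3.6 0.1 5.0
   vertex 1.2 0.9 2.8
  endloop
 endfacet
 facet normal 0.927 -0.271 -0.259
  outer loop
   vertex 4.0 4.9 1.4
   vertex 4.6 3.9 4.6
   vertex 3.6 0.1 5.0
  endloop
 endfacet
 facet normal -0.696 -0.170 0.698
  outer loop
   vertex 1.5 4.6 4.0
   vertex 1.2 0.9 2.8
   vertex 3.6 0.1 5.0
  endloop
 endfacet
 facet normal -0.710 0.269 -0.651
  outer loop
   vertex 1.5 4.6 4.0
   vertex 4.0 4.9 1.4
   vertex 1.2 0.9 2.8
  endloop
 endfacet
 facet normal 0.163 0.950 0.266
  outer loop
   vertex 1.5 4.6 4.0
   vertex 4.6 3.9 4.6
   vertex 4.0 4.9 1.4
  endloop
 endfacet
 facet normal 0.115 0.074 0.991
  outer loop
   vertex 3.3 1.9 4.9
   vertex 3.6 0.1 5.0
   vertex 4.6 3.9 4.6
  endloop
 endfacet
 facet normal -0.134 0.232 0.963
  outer loop
   vertex 3.3 1.9 4.9
   vertex 4.6 3.9 4.6
   vertex 1.5 4.6 4.0
  endloop
 endfacet
 facet normal -0.485 -0.032 0.874
  outer loop
   vertex 3.3 1.9 4.9
   vertex 1.5 4.6 4.0
   vertex 3.6 0.1 5.0
  endloop
 endfacet
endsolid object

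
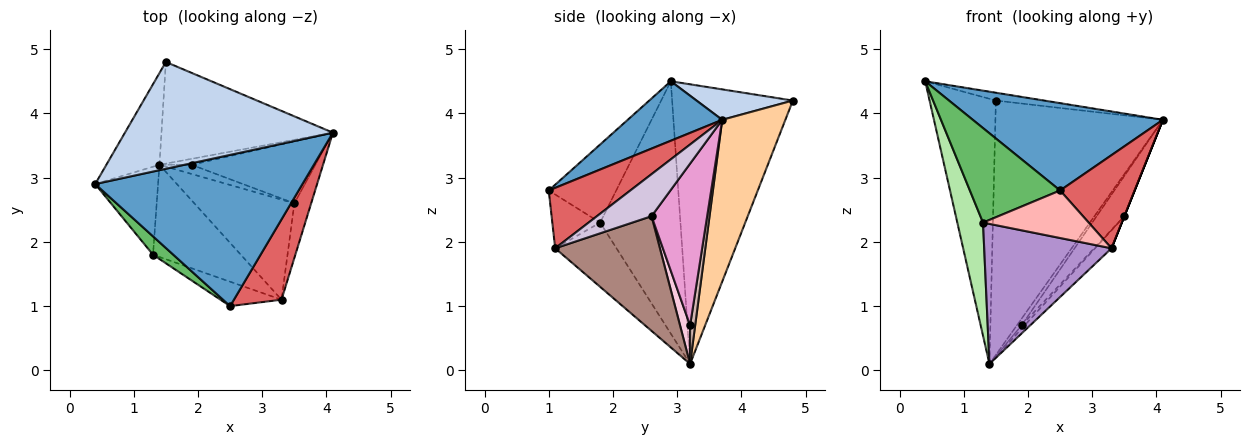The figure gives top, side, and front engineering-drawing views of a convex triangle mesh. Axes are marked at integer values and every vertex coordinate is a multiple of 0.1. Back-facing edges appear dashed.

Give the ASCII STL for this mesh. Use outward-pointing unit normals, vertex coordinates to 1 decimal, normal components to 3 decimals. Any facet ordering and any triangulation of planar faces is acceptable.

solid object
 facet normal 0.241 -0.485 0.840
  outer loop
   vertex 2.5 1.0 2.8
   vertex 4.1 3.7 3.9
   vertex 0.4 2.9 4.5
  endloop
 endfacet
 facet normal 0.144 0.072 0.987
  outer loop
   vertex 1.5 4.8 4.2
   vertex 0.4 2.9 4.5
   vertex 4.1 3.7 3.9
  endloop
 endfacet
 facet normal -0.865 0.475 -0.164
  outer loop
   vertex 1.5 4.8 4.2
   vertex 1.4 3.2 0.1
   vertex 0.4 2.9 4.5
  endloop
 endfacet
 facet normal 0.330 0.876 -0.350
  outer loop
   vertex 1.5 4.8 4.2
   vertex 4.1 3.7 3.9
   vertex 1.4 3.2 0.1
  endloop
 endfacet
 facet normal -0.592 -0.791 0.154
  outer loop
   vertex 1.3 1.8 2.3
   vertex 2.5 1.0 2.8
   vertex 0.4 2.9 4.5
  endloop
 endfacet
 facet normal -0.927 -0.297 -0.231
  outer loop
   vertex 1.3 1.8 2.3
   vertex 0.4 2.9 4.5
   vertex 1.4 3.2 0.1
  endloop
 endfacet
 facet normal 0.638 -0.583 0.503
  outer loop
   vertex 3.3 1.1 1.9
   vertex 4.1 3.7 3.9
   vertex 2.5 1.0 2.8
  endloop
 endfacet
 facet normal -0.374 -0.825 -0.424
  outer loop
   vertex 3.3 1.1 1.9
   vertex 2.5 1.0 2.8
   vertex 1.3 1.8 2.3
  endloop
 endfacet
 facet normal -0.373 -0.775 -0.510
  outer loop
   vertex 3.3 1.1 1.9
   vertex 1.3 1.8 2.3
   vertex 1.4 3.2 0.1
  endloop
 endfacet
 facet normal 0.928 0.000 -0.371
  outer loop
   vertex 3.5 2.6 2.4
   vertex 4.1 3.7 3.9
   vertex 3.3 1.1 1.9
  endloop
 endfacet
 facet normal 0.748 0.118 -0.653
  outer loop
   vertex 3.5 2.6 2.4
   vertex 3.3 1.1 1.9
   vertex 1.4 3.2 0.1
  endloop
 endfacet
 facet normal 0.624 0.583 -0.520
  outer loop
   vertex 1.9 3.2 0.7
   vertex 1.4 3.2 0.1
   vertex 4.1 3.7 3.9
  endloop
 endfacet
 facet normal 0.738 0.368 -0.565
  outer loop
   vertex 1.9 3.2 0.7
   vertex 4.1 3.7 3.9
   vertex 3.5 2.6 2.4
  endloop
 endfacet
 facet normal 0.748 0.229 -0.623
  outer loop
   vertex 1.9 3.2 0.7
   vertex 3.5 2.6 2.4
   vertex 1.4 3.2 0.1
  endloop
 endfacet
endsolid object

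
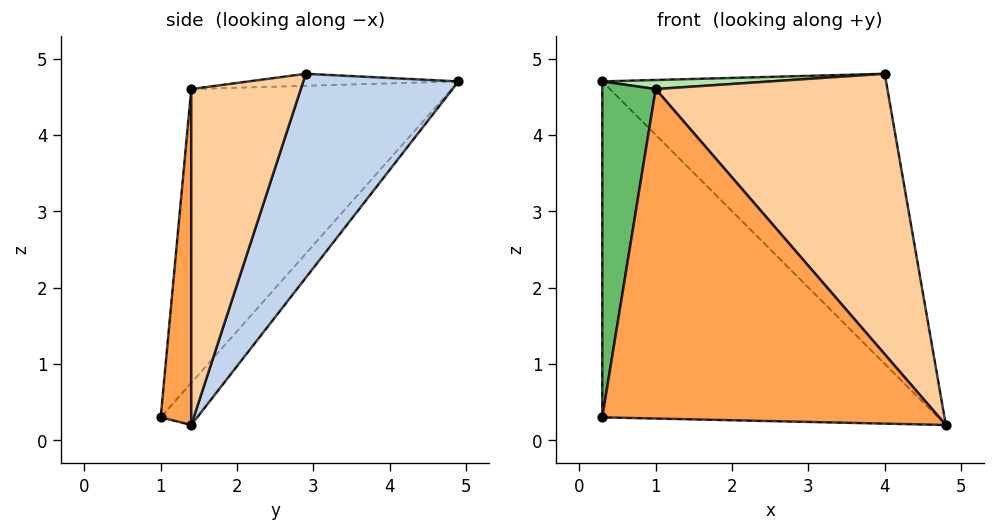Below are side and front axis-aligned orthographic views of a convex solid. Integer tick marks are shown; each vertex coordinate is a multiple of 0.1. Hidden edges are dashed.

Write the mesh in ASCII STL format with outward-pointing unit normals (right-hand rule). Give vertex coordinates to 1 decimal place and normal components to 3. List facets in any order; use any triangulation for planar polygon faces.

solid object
 facet normal -0.081 0.746 -0.661
  outer loop
   vertex 0.3 4.9 4.7
   vertex 4.8 1.4 0.2
   vertex 0.3 1.0 0.3
  endloop
 endfacet
 facet normal 0.470 0.860 -0.199
  outer loop
   vertex 4.0 2.9 4.8
   vertex 4.8 1.4 0.2
   vertex 0.3 4.9 4.7
  endloop
 endfacet
 facet normal 0.090 -0.993 0.078
  outer loop
   vertex 1.0 1.4 4.6
   vertex 0.3 1.0 0.3
   vertex 4.8 1.4 0.2
  endloop
 endfacet
 facet normal 0.401 -0.848 0.346
  outer loop
   vertex 1.0 1.4 4.6
   vertex 4.8 1.4 0.2
   vertex 4.0 2.9 4.8
  endloop
 endfacet
 facet normal -0.964 -0.198 0.175
  outer loop
   vertex 1.0 1.4 4.6
   vertex 0.3 4.9 4.7
   vertex 0.3 1.0 0.3
  endloop
 endfacet
 facet normal -0.048 -0.038 0.998
  outer loop
   vertex 1.0 1.4 4.6
   vertex 4.0 2.9 4.8
   vertex 0.3 4.9 4.7
  endloop
 endfacet
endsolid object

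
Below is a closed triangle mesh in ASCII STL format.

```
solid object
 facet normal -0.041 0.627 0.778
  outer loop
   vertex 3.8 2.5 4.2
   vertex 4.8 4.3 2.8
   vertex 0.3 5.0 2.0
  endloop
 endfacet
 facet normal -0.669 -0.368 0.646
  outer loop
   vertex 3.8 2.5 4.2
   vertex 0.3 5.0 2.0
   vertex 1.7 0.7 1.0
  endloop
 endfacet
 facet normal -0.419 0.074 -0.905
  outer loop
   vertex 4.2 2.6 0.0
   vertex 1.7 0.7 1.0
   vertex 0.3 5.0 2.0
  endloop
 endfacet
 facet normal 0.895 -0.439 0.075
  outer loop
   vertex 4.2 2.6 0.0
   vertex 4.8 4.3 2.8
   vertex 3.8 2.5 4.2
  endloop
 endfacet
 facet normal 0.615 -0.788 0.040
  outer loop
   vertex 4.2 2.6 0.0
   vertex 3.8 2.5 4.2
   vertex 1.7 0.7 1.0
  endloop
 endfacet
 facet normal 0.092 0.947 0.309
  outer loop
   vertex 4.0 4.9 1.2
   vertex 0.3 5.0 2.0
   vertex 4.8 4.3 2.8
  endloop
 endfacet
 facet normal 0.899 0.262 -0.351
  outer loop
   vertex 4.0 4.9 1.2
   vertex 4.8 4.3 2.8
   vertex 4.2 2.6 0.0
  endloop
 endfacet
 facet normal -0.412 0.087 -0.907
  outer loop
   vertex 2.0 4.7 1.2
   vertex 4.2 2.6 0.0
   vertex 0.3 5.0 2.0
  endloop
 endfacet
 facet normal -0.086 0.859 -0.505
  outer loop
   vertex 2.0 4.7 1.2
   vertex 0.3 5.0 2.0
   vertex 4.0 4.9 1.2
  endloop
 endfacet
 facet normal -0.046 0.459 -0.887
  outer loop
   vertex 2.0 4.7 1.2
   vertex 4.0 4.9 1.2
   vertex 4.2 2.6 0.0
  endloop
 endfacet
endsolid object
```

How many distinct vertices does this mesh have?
7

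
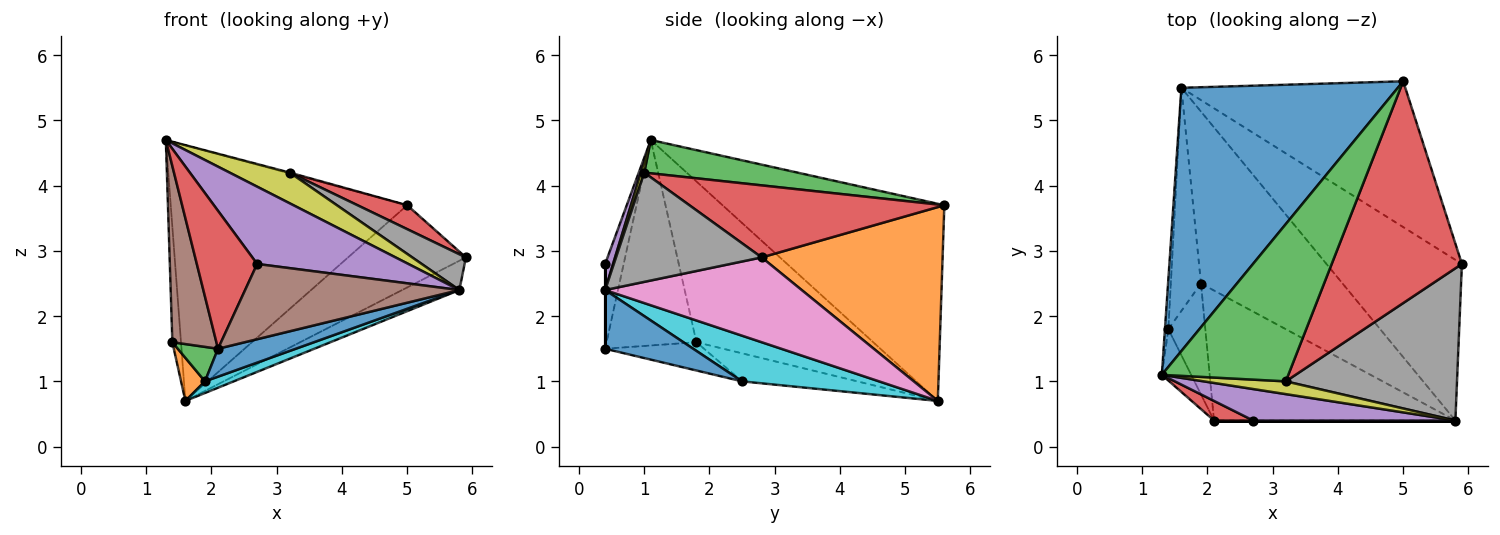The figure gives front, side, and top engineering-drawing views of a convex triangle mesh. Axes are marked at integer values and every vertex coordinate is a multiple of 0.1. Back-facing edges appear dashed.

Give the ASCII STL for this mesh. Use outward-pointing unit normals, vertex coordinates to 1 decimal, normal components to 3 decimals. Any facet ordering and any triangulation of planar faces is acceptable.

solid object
 facet normal -0.547 0.583 0.601
  outer loop
   vertex 5.0 5.6 3.7
   vertex 1.6 5.5 0.7
   vertex 1.3 1.1 4.7
  endloop
 endfacet
 facet normal 0.602 0.392 -0.695
  outer loop
   vertex 5.0 5.6 3.7
   vertex 5.9 2.8 2.9
   vertex 1.6 5.5 0.7
  endloop
 endfacet
 facet normal 0.255 0.005 0.967
  outer loop
   vertex 3.2 1.0 4.2
   vertex 5.0 5.6 3.7
   vertex 1.3 1.1 4.7
  endloop
 endfacet
 facet normal 0.482 -0.094 0.871
  outer loop
   vertex 3.2 1.0 4.2
   vertex 5.9 2.8 2.9
   vertex 5.0 5.6 3.7
  endloop
 endfacet
 facet normal -0.999 0.049 -0.021
  outer loop
   vertex 1.4 1.8 1.6
   vertex 1.3 1.1 4.7
   vertex 1.6 5.5 0.7
  endloop
 endfacet
 facet normal -0.891 -0.436 -0.127
  outer loop
   vertex 1.4 1.8 1.6
   vertex 2.1 0.4 1.5
   vertex 1.3 1.1 4.7
  endloop
 endfacet
 facet normal 0.524 0.153 -0.838
  outer loop
   vertex 5.8 0.4 2.4
   vertex 1.6 5.5 0.7
   vertex 5.9 2.8 2.9
  endloop
 endfacet
 facet normal 0.528 -0.194 0.827
  outer loop
   vertex 5.8 0.4 2.4
   vertex 5.9 2.8 2.9
   vertex 3.2 1.0 4.2
  endloop
 endfacet
 facet normal 0.052 -0.922 0.383
  outer loop
   vertex 5.8 0.4 2.4
   vertex 3.2 1.0 4.2
   vertex 1.3 1.1 4.7
  endloop
 endfacet
 facet normal 0.306 -0.064 -0.950
  outer loop
   vertex 1.9 2.5 1.0
   vertex 1.6 5.5 0.7
   vertex 5.8 0.4 2.4
  endloop
 endfacet
 facet normal 0.231 -0.204 -0.951
  outer loop
   vertex 1.9 2.5 1.0
   vertex 5.8 0.4 2.4
   vertex 2.1 0.4 1.5
  endloop
 endfacet
 facet normal -0.674 -0.140 -0.725
  outer loop
   vertex 1.9 2.5 1.0
   vertex 1.4 1.8 1.6
   vertex 1.6 5.5 0.7
  endloop
 endfacet
 facet normal -0.590 -0.240 -0.771
  outer loop
   vertex 1.9 2.5 1.0
   vertex 2.1 0.4 1.5
   vertex 1.4 1.8 1.6
  endloop
 endfacet
 facet normal -0.291 -0.947 0.134
  outer loop
   vertex 2.7 0.4 2.8
   vertex 1.3 1.1 4.7
   vertex 2.1 0.4 1.5
  endloop
 endfacet
 facet normal 0.049 -0.925 0.377
  outer loop
   vertex 2.7 0.4 2.8
   vertex 5.8 0.4 2.4
   vertex 1.3 1.1 4.7
  endloop
 endfacet
 facet normal 0.000 -1.000 0.000
  outer loop
   vertex 2.7 0.4 2.8
   vertex 2.1 0.4 1.5
   vertex 5.8 0.4 2.4
  endloop
 endfacet
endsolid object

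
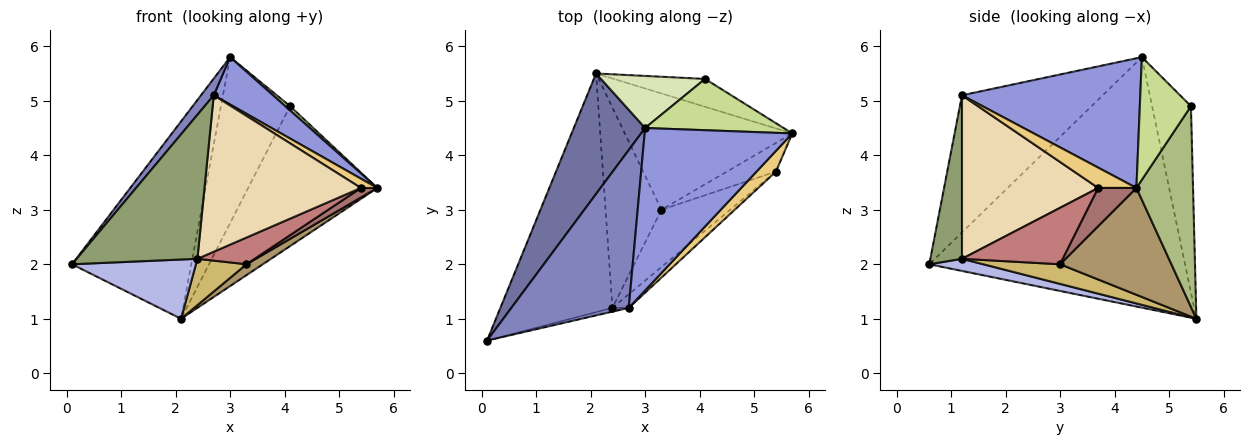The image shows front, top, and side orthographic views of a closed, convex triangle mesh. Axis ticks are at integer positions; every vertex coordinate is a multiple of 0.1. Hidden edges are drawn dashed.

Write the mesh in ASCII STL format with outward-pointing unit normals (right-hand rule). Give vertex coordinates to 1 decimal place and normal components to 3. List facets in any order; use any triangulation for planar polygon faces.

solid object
 facet normal -0.878 0.409 0.250
  outer loop
   vertex 3.0 4.5 5.8
   vertex 2.1 5.5 1.0
   vertex 0.1 0.6 2.0
  endloop
 endfacet
 facet normal -0.758 -0.069 0.649
  outer loop
   vertex 2.7 1.2 5.1
   vertex 3.0 4.5 5.8
   vertex 0.1 0.6 2.0
  endloop
 endfacet
 facet normal 0.644 -0.214 0.734
  outer loop
   vertex 2.7 1.2 5.1
   vertex 5.7 4.4 3.4
   vertex 3.0 4.5 5.8
  endloop
 endfacet
 facet normal 0.104 -0.240 -0.965
  outer loop
   vertex 2.4 1.2 2.1
   vertex 0.1 0.6 2.0
   vertex 2.1 5.5 1.0
  endloop
 endfacet
 facet normal 0.253 -0.967 -0.025
  outer loop
   vertex 2.4 1.2 2.1
   vertex 2.7 1.2 5.1
   vertex 0.1 0.6 2.0
  endloop
 endfacet
 facet normal 0.395 0.901 -0.179
  outer loop
   vertex 4.1 5.4 4.9
   vertex 5.7 4.4 3.4
   vertex 2.1 5.5 1.0
  endloop
 endfacet
 facet normal 0.662 -0.062 0.747
  outer loop
   vertex 4.1 5.4 4.9
   vertex 3.0 4.5 5.8
   vertex 5.7 4.4 3.4
  endloop
 endfacet
 facet normal -0.472 0.841 0.264
  outer loop
   vertex 4.1 5.4 4.9
   vertex 2.1 5.5 1.0
   vertex 3.0 4.5 5.8
  endloop
 endfacet
 facet normal 0.536 -0.079 -0.840
  outer loop
   vertex 3.3 3.0 2.0
   vertex 2.1 5.5 1.0
   vertex 5.7 4.4 3.4
  endloop
 endfacet
 facet normal 0.324 -0.213 -0.922
  outer loop
   vertex 3.3 3.0 2.0
   vertex 2.4 1.2 2.1
   vertex 2.1 5.5 1.0
  endloop
 endfacet
 facet normal 0.690 -0.296 0.661
  outer loop
   vertex 5.4 3.7 3.4
   vertex 5.7 4.4 3.4
   vertex 2.7 1.2 5.1
  endloop
 endfacet
 facet normal 0.655 -0.752 -0.066
  outer loop
   vertex 5.4 3.7 3.4
   vertex 2.7 1.2 5.1
   vertex 2.4 1.2 2.1
  endloop
 endfacet
 facet normal 0.594 -0.254 -0.763
  outer loop
   vertex 5.4 3.7 3.4
   vertex 3.3 3.0 2.0
   vertex 5.7 4.4 3.4
  endloop
 endfacet
 facet normal 0.597 -0.339 -0.727
  outer loop
   vertex 5.4 3.7 3.4
   vertex 2.4 1.2 2.1
   vertex 3.3 3.0 2.0
  endloop
 endfacet
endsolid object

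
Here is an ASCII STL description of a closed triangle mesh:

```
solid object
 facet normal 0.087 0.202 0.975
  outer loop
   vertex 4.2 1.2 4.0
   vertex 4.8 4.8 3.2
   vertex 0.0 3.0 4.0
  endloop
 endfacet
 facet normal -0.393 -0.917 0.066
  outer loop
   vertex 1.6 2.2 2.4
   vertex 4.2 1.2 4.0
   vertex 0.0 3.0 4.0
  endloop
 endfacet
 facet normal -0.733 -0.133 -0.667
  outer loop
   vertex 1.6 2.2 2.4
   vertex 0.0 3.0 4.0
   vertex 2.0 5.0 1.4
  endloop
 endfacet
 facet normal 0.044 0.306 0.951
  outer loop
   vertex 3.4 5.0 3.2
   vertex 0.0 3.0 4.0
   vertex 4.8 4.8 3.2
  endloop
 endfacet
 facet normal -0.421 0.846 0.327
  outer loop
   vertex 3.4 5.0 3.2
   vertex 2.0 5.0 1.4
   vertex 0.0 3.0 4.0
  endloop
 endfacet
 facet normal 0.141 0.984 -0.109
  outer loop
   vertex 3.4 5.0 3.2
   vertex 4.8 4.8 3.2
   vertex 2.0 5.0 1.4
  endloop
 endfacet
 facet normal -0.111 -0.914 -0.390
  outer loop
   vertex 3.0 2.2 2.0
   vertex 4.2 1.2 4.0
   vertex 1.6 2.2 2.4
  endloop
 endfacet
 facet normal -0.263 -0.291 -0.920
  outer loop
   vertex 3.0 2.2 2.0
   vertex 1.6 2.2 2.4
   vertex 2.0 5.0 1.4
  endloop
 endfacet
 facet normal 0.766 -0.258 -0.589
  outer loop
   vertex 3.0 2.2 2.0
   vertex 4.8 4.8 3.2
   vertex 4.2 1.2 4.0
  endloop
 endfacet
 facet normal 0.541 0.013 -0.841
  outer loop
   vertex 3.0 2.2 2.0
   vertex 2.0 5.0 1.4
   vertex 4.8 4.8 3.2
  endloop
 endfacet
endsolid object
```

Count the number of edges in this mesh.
15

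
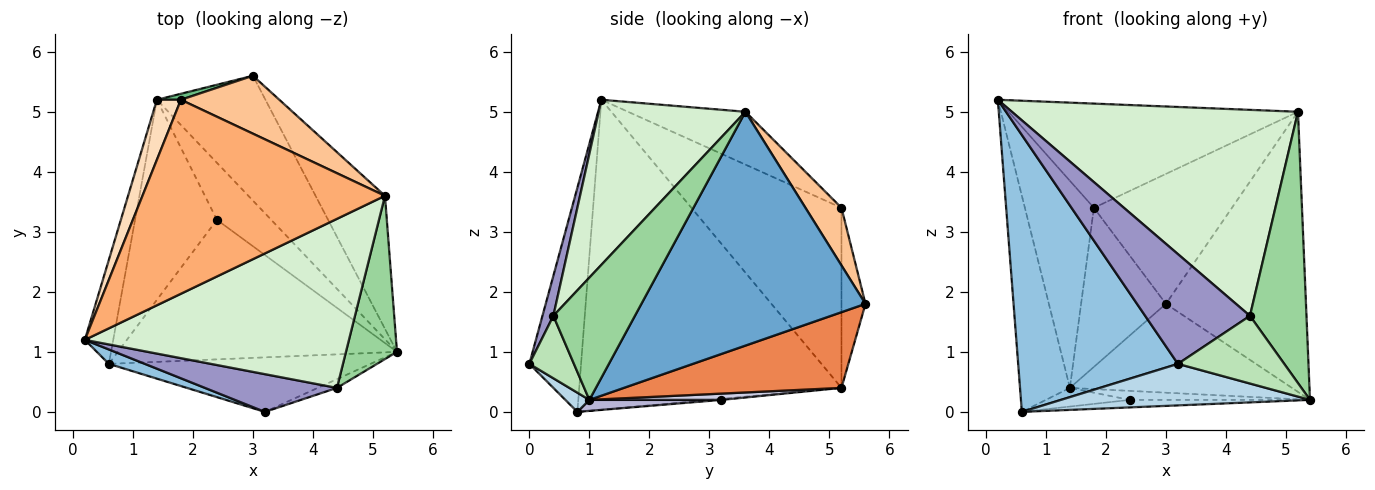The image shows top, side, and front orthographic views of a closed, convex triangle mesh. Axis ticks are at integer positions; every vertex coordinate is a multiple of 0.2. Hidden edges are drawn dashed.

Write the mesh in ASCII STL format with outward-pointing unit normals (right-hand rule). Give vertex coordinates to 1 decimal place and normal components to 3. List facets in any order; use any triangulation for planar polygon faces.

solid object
 facet normal 0.822 0.514 -0.244
  outer loop
   vertex 5.2 3.6 5.0
   vertex 5.4 1.0 0.2
   vertex 3.0 5.6 1.8
  endloop
 endfacet
 facet normal -0.308 -0.950 0.049
  outer loop
   vertex 3.2 0.0 0.8
   vertex 0.2 1.2 5.2
   vertex 0.6 0.8 0.0
  endloop
 endfacet
 facet normal 0.058 -0.605 -0.794
  outer loop
   vertex 3.2 0.0 0.8
   vertex 0.6 0.8 0.0
   vertex 5.4 1.0 0.2
  endloop
 endfacet
 facet normal -0.978 0.186 -0.090
  outer loop
   vertex 1.4 5.2 0.4
   vertex 0.6 0.8 0.0
   vertex 0.2 1.2 5.2
  endloop
 endfacet
 facet normal 0.494 0.504 -0.708
  outer loop
   vertex 1.4 5.2 0.4
   vertex 3.0 5.6 1.8
   vertex 5.4 1.0 0.2
  endloop
 endfacet
 facet normal -0.188 0.465 0.865
  outer loop
   vertex 1.8 5.2 3.4
   vertex 0.2 1.2 5.2
   vertex 5.2 3.6 5.0
  endloop
 endfacet
 facet normal 0.232 0.889 0.396
  outer loop
   vertex 1.8 5.2 3.4
   vertex 5.2 3.6 5.0
   vertex 3.0 5.6 1.8
  endloop
 endfacet
 facet normal -0.902 0.415 0.120
  outer loop
   vertex 1.8 5.2 3.4
   vertex 1.4 5.2 0.4
   vertex 0.2 1.2 5.2
  endloop
 endfacet
 facet normal -0.272 0.962 0.036
  outer loop
   vertex 1.8 5.2 3.4
   vertex 3.0 5.6 1.8
   vertex 1.4 5.2 0.4
  endloop
 endfacet
 facet normal 0.777 -0.539 0.324
  outer loop
   vertex 4.4 0.4 1.6
   vertex 5.4 1.0 0.2
   vertex 5.2 3.6 5.0
  endloop
 endfacet
 facet normal 0.384 -0.916 -0.118
  outer loop
   vertex 4.4 0.4 1.6
   vertex 3.2 0.0 0.8
   vertex 5.4 1.0 0.2
  endloop
 endfacet
 facet normal 0.369 -0.719 0.590
  outer loop
   vertex 4.4 0.4 1.6
   vertex 5.2 3.6 5.0
   vertex 0.2 1.2 5.2
  endloop
 endfacet
 facet normal 0.098 -0.941 0.324
  outer loop
   vertex 4.4 0.4 1.6
   vertex 0.2 1.2 5.2
   vertex 3.2 0.0 0.8
  endloop
 endfacet
 facet normal 0.039 0.054 -0.998
  outer loop
   vertex 2.4 3.2 0.2
   vertex 5.4 1.0 0.2
   vertex 0.6 0.8 0.0
  endloop
 endfacet
 facet normal 0.114 0.155 -0.981
  outer loop
   vertex 2.4 3.2 0.2
   vertex 1.4 5.2 0.4
   vertex 5.4 1.0 0.2
  endloop
 endfacet
 facet normal -0.013 0.093 -0.996
  outer loop
   vertex 2.4 3.2 0.2
   vertex 0.6 0.8 0.0
   vertex 1.4 5.2 0.4
  endloop
 endfacet
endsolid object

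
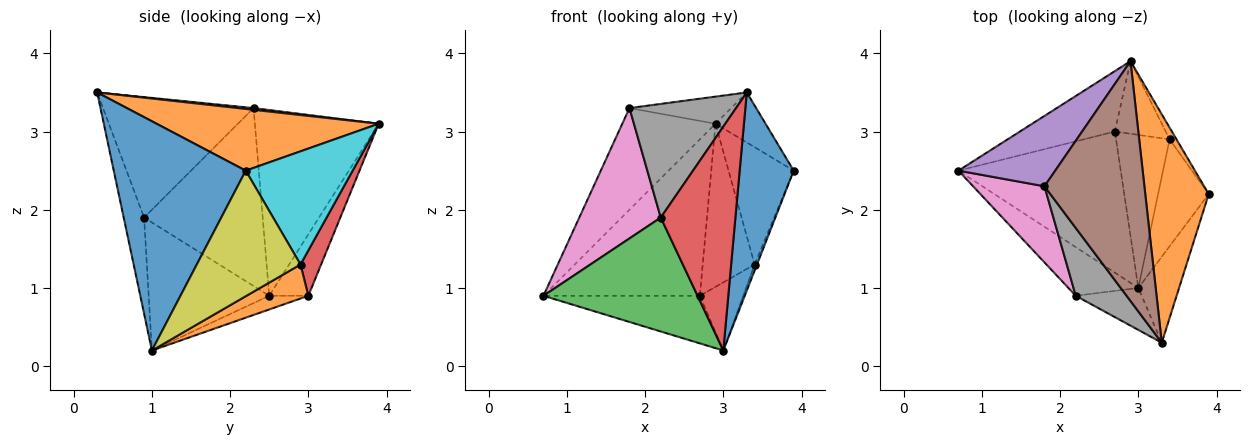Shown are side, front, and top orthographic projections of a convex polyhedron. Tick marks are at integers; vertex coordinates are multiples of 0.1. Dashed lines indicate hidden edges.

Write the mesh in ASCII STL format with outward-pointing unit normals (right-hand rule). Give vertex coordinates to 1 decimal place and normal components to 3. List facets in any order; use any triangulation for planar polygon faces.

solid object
 facet normal 0.913 -0.374 -0.162
  outer loop
   vertex 3.0 1.0 0.2
   vertex 3.9 2.2 2.5
   vertex 3.3 0.3 3.5
  endloop
 endfacet
 facet normal 0.689 0.155 0.708
  outer loop
   vertex 2.9 3.9 3.1
   vertex 3.3 0.3 3.5
   vertex 3.9 2.2 2.5
  endloop
 endfacet
 facet normal -0.584 -0.747 -0.319
  outer loop
   vertex 2.2 0.9 1.9
   vertex 0.7 2.5 0.9
   vertex 3.0 1.0 0.2
  endloop
 endfacet
 facet normal -0.259 -0.949 -0.178
  outer loop
   vertex 2.2 0.9 1.9
   vertex 3.0 1.0 0.2
   vertex 3.3 0.3 3.5
  endloop
 endfacet
 facet normal -0.738 0.555 0.384
  outer loop
   vertex 1.8 2.3 3.3
   vertex 2.9 3.9 3.1
   vertex 0.7 2.5 0.9
  endloop
 endfacet
 facet normal 0.017 0.112 0.994
  outer loop
   vertex 1.8 2.3 3.3
   vertex 3.3 0.3 3.5
   vertex 2.9 3.9 3.1
  endloop
 endfacet
 facet normal -0.783 -0.538 0.314
  outer loop
   vertex 1.8 2.3 3.3
   vertex 0.7 2.5 0.9
   vertex 2.2 0.9 1.9
  endloop
 endfacet
 facet normal -0.772 -0.546 0.326
  outer loop
   vertex 1.8 2.3 3.3
   vertex 2.2 0.9 1.9
   vertex 3.3 0.3 3.5
  endloop
 endfacet
 facet normal 0.927 0.021 -0.374
  outer loop
   vertex 3.4 2.9 1.3
   vertex 3.9 2.2 2.5
   vertex 3.0 1.0 0.2
  endloop
 endfacet
 facet normal 0.853 0.520 -0.052
  outer loop
   vertex 3.4 2.9 1.3
   vertex 2.9 3.9 3.1
   vertex 3.9 2.2 2.5
  endloop
 endfacet
 facet normal -0.080 0.319 -0.945
  outer loop
   vertex 2.7 3.0 0.9
   vertex 3.0 1.0 0.2
   vertex 0.7 2.5 0.9
  endloop
 endfacet
 facet normal 0.502 0.352 -0.790
  outer loop
   vertex 2.7 3.0 0.9
   vertex 3.4 2.9 1.3
   vertex 3.0 1.0 0.2
  endloop
 endfacet
 facet normal -0.227 0.908 -0.351
  outer loop
   vertex 2.7 3.0 0.9
   vertex 0.7 2.5 0.9
   vertex 2.9 3.9 3.1
  endloop
 endfacet
 facet normal 0.341 0.859 -0.382
  outer loop
   vertex 2.7 3.0 0.9
   vertex 2.9 3.9 3.1
   vertex 3.4 2.9 1.3
  endloop
 endfacet
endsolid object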